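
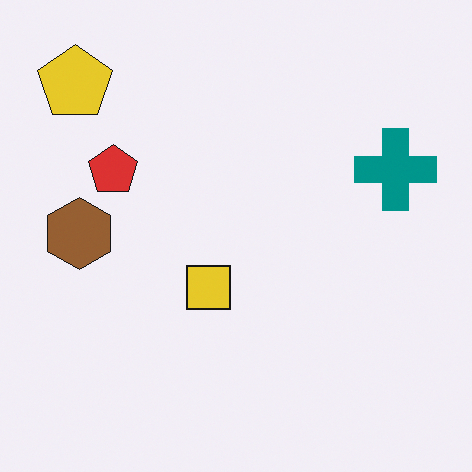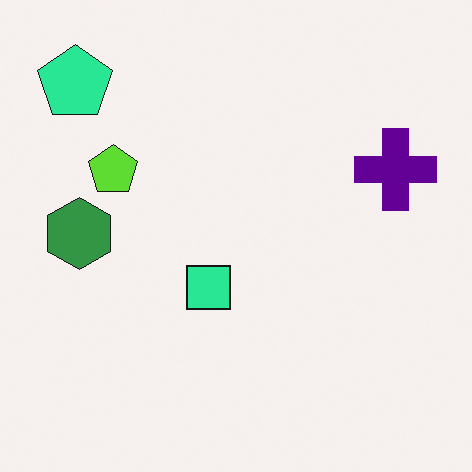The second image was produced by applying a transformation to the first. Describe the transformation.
The image was hue-shifted through roughly a third of the color wheel.

Every shape's color has rotated by the same amount around the hue wheel — a uniform hue shift.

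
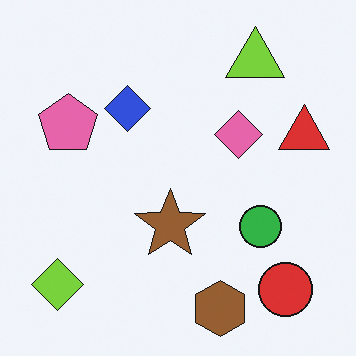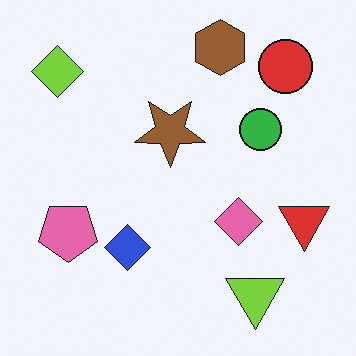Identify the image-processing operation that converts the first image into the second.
Flipped vertically (top ↔ bottom).

The brown hexagon is in the bottom of the first image and the top of the second — shapes on opposite sides of the horizontal midline have swapped in a mirror flip.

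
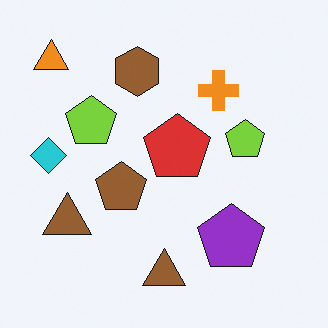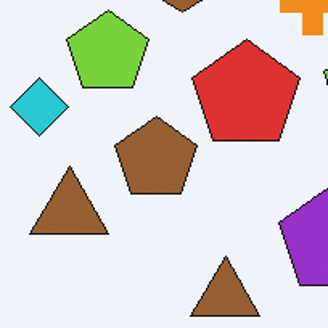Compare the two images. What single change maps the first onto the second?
This is the original image cropped to a modestly smaller region and rescaled.

The visible shapes are larger and the field of view is narrower; shapes near the original edges may be partly or wholly outside the frame — a crop-and-rescale.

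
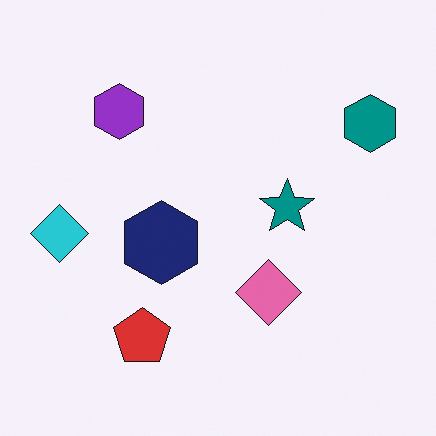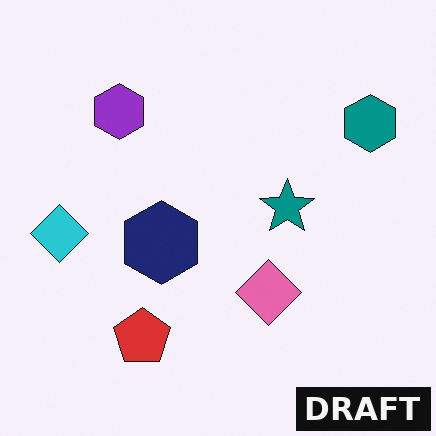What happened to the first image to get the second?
The second image is the first watermarked with the text "DRAFT" in the lower-right corner.

A dark label reading "DRAFT" appears in the lower-right corner.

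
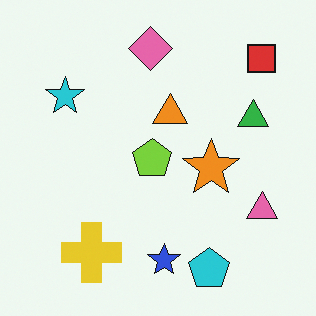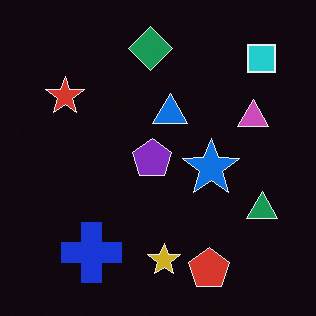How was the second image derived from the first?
This is the original image color-inverted (negative).

The light background has become dark and every shape's color is its complement — a photographic negative.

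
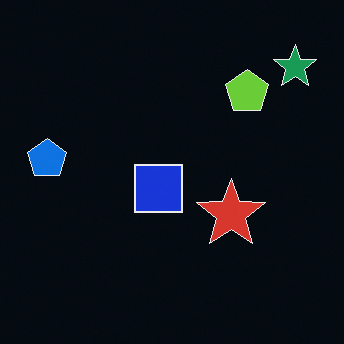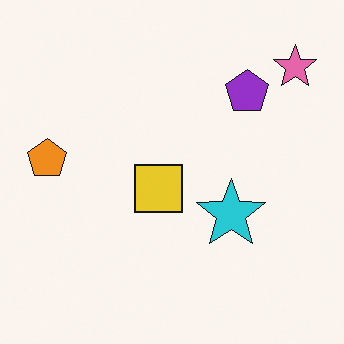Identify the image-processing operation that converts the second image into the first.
The image was color-inverted (negative).

The light background has become dark and every shape's color is its complement — a photographic negative.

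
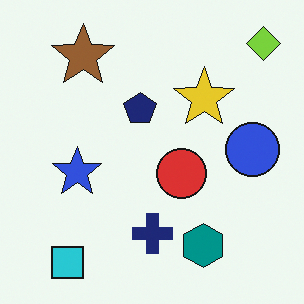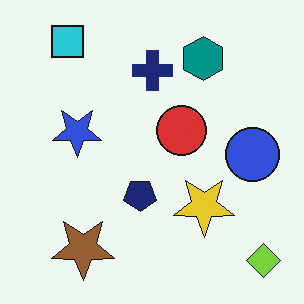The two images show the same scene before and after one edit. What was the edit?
This is the original image flipped vertically (top ↔ bottom).

The cyan square is in the bottom-left of the first image and the top-left of the second — shapes on opposite sides of the horizontal midline have swapped in a mirror flip.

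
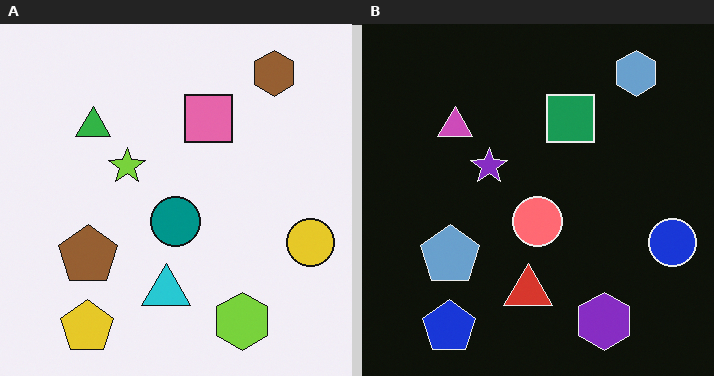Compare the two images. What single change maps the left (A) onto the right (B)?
The transformation is: color-inverted (negative).

The light background has become dark and every shape's color is its complement — a photographic negative.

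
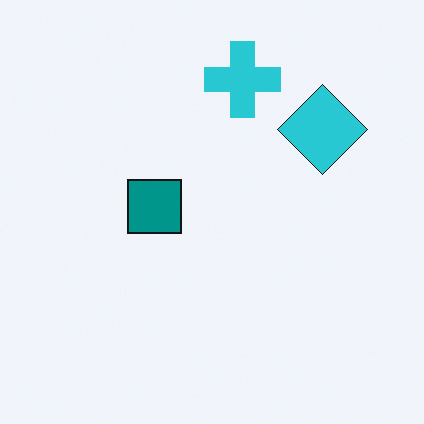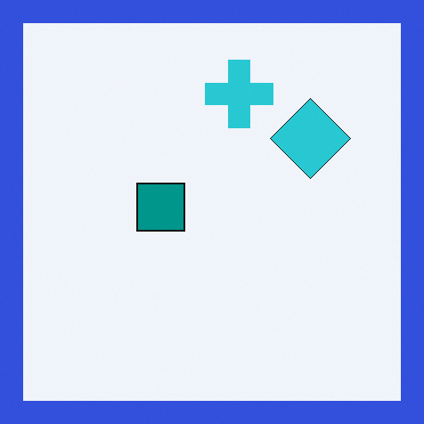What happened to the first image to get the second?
The transformation is: framed with a blue border.

A solid blue frame runs around the edge of the second image, with the content slightly shrunk inside it.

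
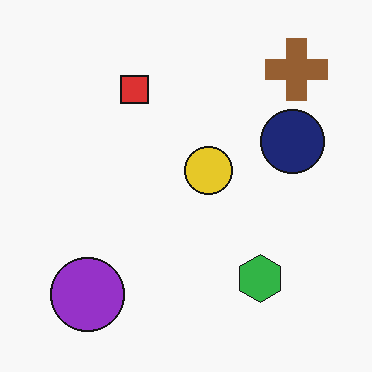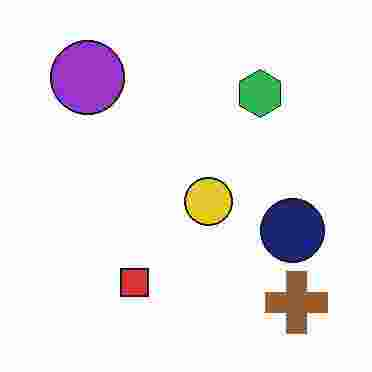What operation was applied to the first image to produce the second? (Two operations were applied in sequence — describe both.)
Flipped vertically (top ↔ bottom), then heavily JPEG-compressed with obvious blocking artifacts.

The brown cross is in the top-right of the first image and the bottom-right of the second — shapes on opposite sides of the horizontal midline have swapped in a mirror flip. Blocky 8×8 compression artifacts appear around shape edges and the flat background shows ringing — characteristic JPEG degradation.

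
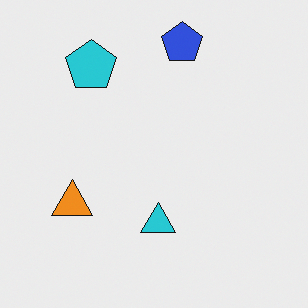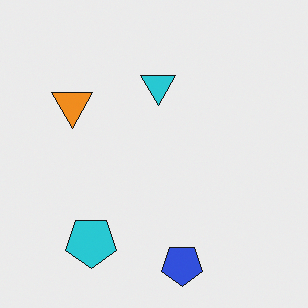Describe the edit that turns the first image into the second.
The transformation is: flipped vertically (top ↔ bottom).

The blue pentagon is in the top of the first image and the bottom of the second — shapes on opposite sides of the horizontal midline have swapped in a mirror flip.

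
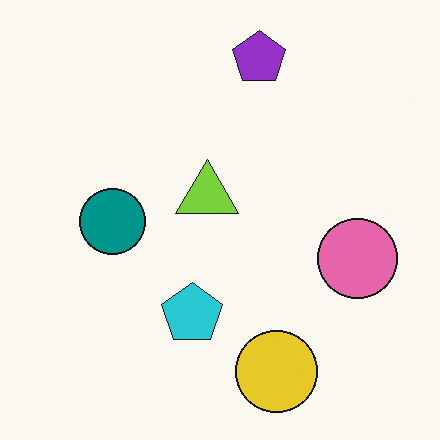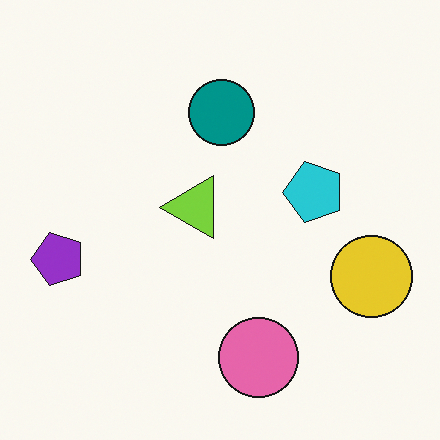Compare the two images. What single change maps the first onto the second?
The second image is the first transposed (reflected across the top-left ↔ bottom-right diagonal).

Shapes have swapped their row and column positions — what was in the top-right is now in the bottom-left — a diagonal reflection.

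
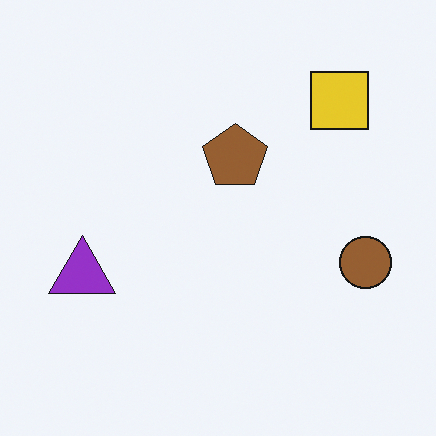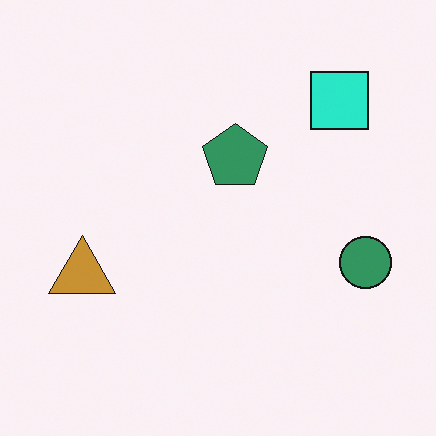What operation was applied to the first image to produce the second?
Hue-shifted by a moderate amount.

Every shape's color has rotated by the same amount around the hue wheel — a uniform hue shift.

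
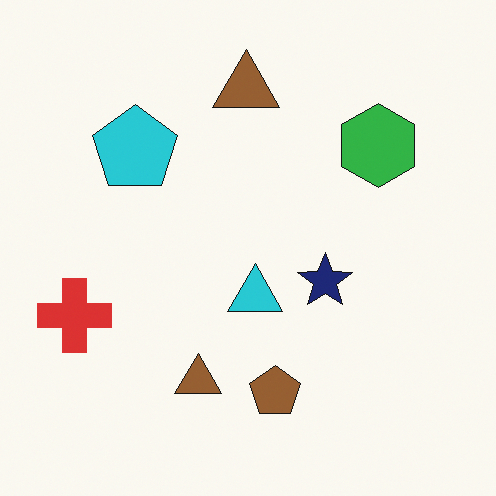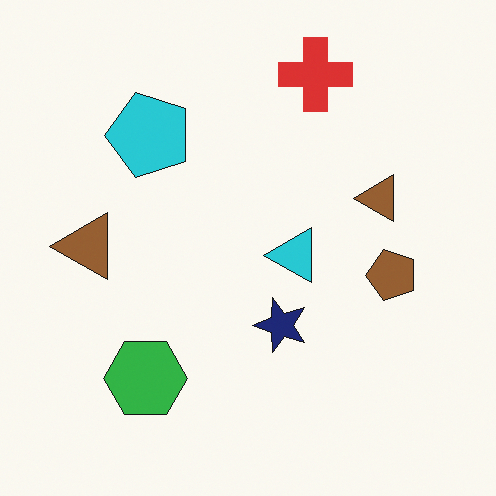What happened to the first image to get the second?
The image was transposed (reflected across the top-left ↔ bottom-right diagonal).

Shapes have swapped their row and column positions — what was in the top-right is now in the bottom-left — a diagonal reflection.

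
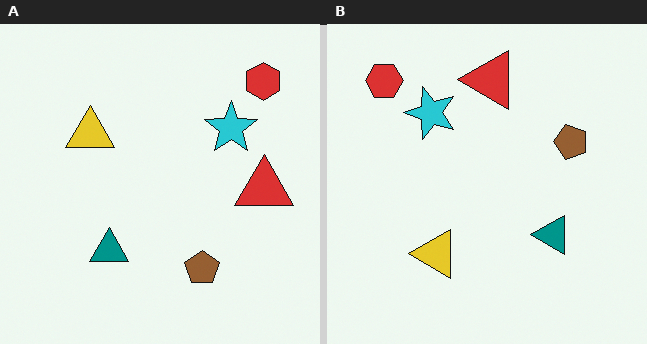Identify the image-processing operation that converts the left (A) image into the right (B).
The right (B) image is the left (A) rotated 90° counter-clockwise.

The red hexagon sits in the top-right of the left (A) image and the top-left of the right (B) — consistent with a whole-image 90° counter-clockwise rotation.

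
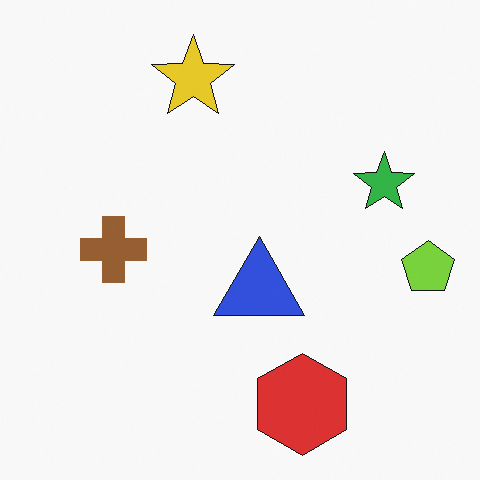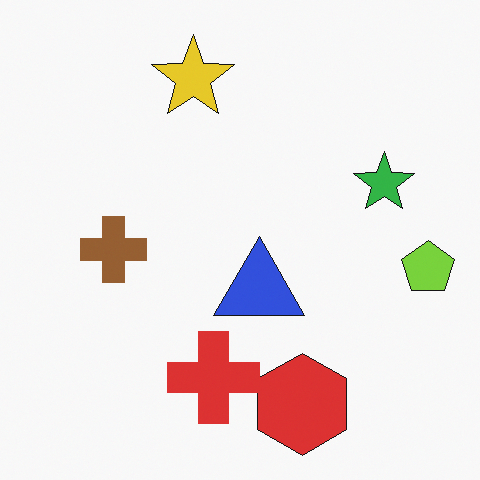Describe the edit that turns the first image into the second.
Overlaid with an additional red cross.

A red cross appears in the second image that is absent from the first.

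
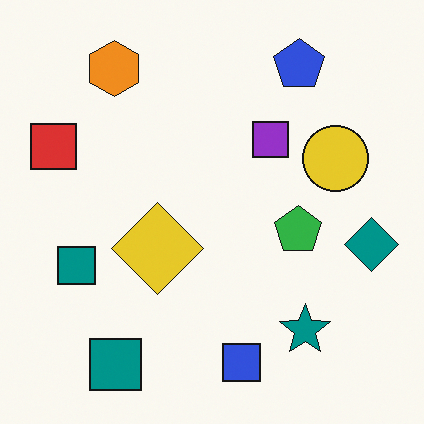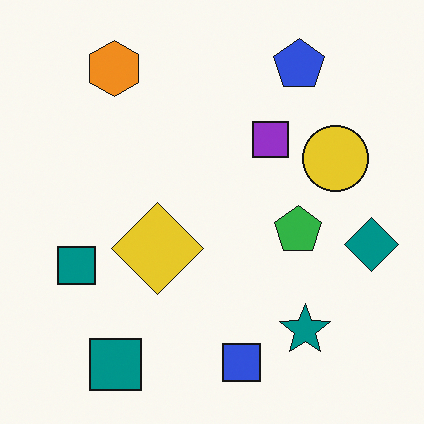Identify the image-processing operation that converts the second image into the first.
Overlaid with an additional red square.

A red square appears in the first image that is absent from the second.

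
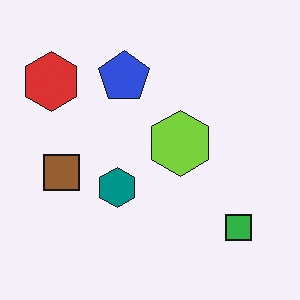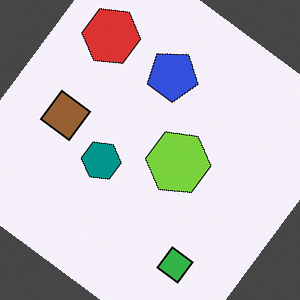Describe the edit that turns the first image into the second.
The transformation is: rotated clockwise by a large amount — several tens of degrees.

Every shape is tilted by the same angle and the image corners show triangular fill wedges — a whole-image rotation by a non-right angle.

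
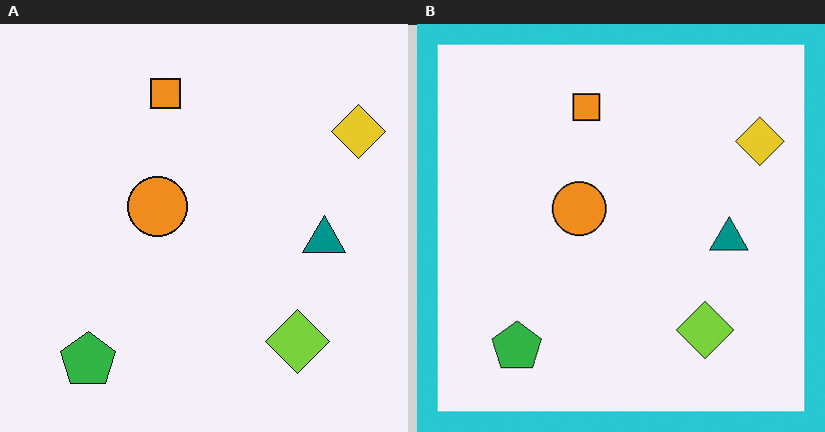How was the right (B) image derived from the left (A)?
Framed with a cyan border.

A solid cyan frame runs around the edge of the right (B) image, with the content slightly shrunk inside it.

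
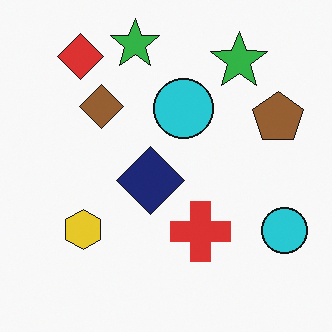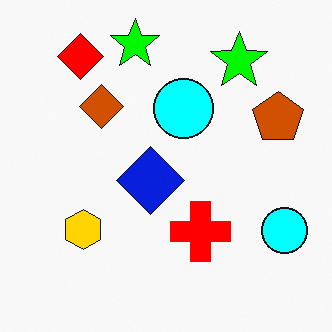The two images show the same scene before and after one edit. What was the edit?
Made much more vivid (saturation change).

All colors are more vivid — a global saturation change.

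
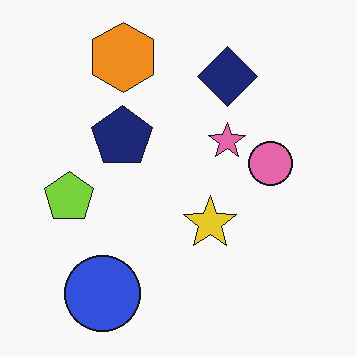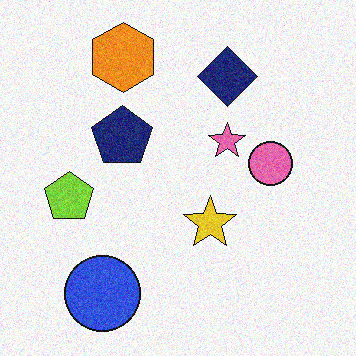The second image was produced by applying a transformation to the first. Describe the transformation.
It was degraded with moderate additive noise.

Random speckle covers the whole image, including the flat background.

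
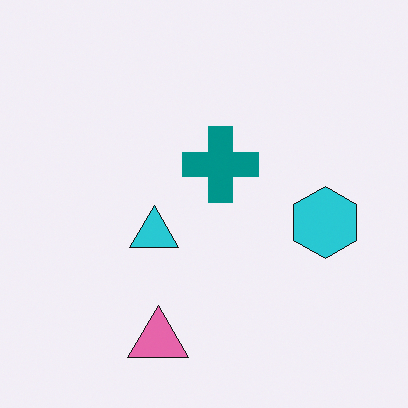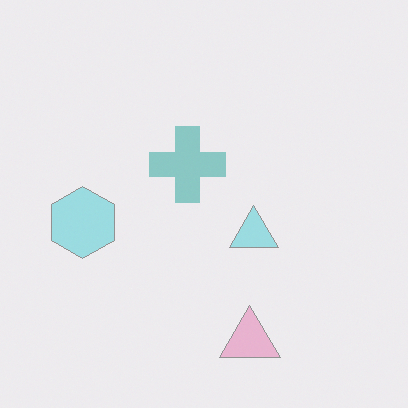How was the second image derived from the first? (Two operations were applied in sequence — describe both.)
It was flipped horizontally (left ↔ right), then washed out (contrast reduced).

The cyan hexagon is in the right of the first image and the left of the second — shapes on opposite sides of the vertical midline have swapped in a mirror flip. Tones are pushed toward mid-grey across the whole image — a global contrast change.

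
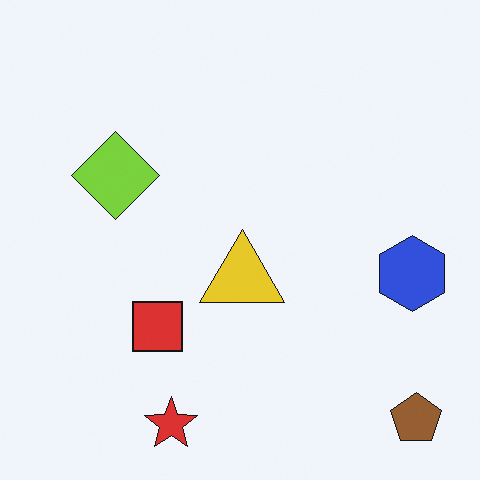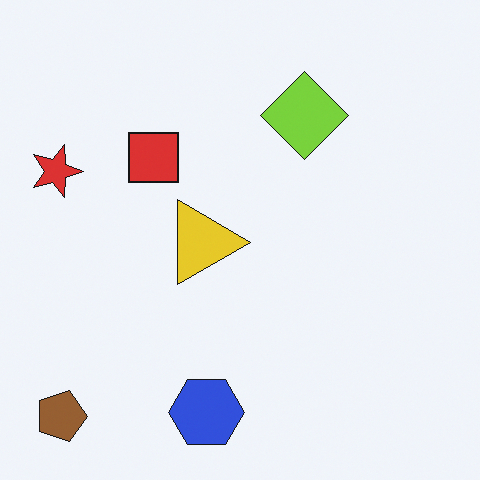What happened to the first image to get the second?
It was rotated 90° clockwise.

The brown pentagon sits in the bottom-right of the first image and the bottom-left of the second — consistent with a whole-image 90° clockwise rotation.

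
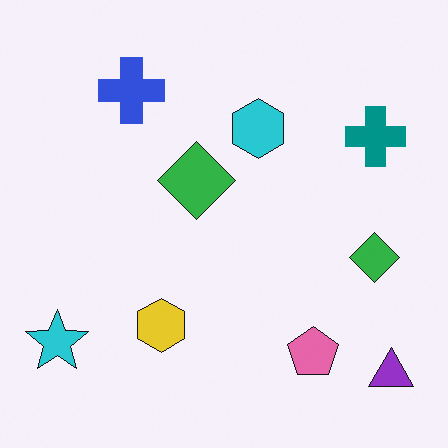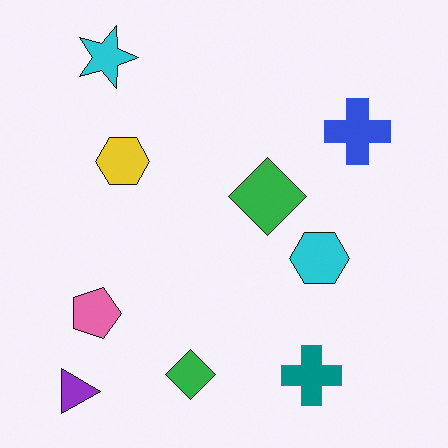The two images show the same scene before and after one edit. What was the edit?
It was rotated 90° clockwise.

The purple triangle sits in the bottom-right of the first image and the bottom-left of the second — consistent with a whole-image 90° clockwise rotation.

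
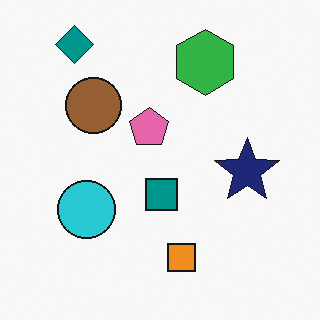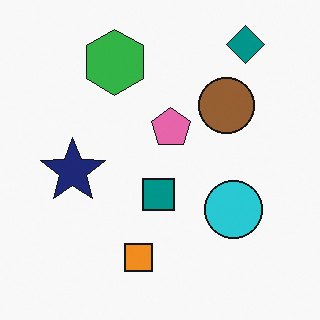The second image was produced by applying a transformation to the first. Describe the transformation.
Flipped horizontally (left ↔ right).

The navy star is in the right of the first image and the left of the second — shapes on opposite sides of the vertical midline have swapped in a mirror flip.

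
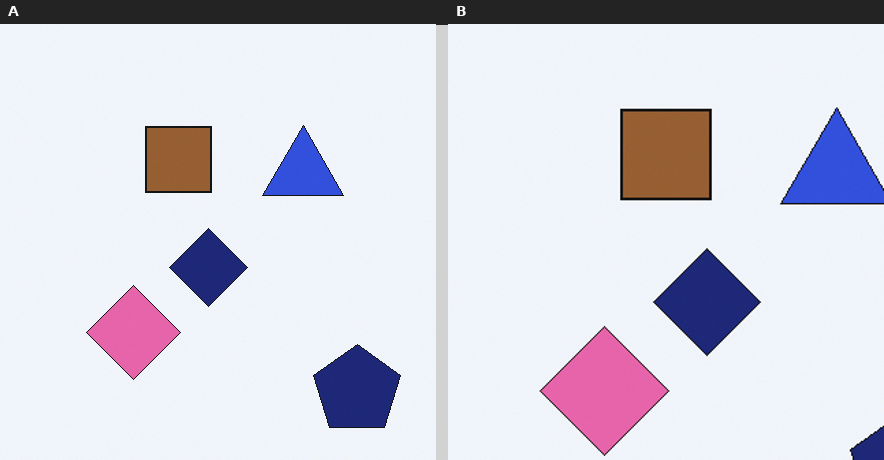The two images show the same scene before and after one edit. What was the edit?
It was cropped to a modestly smaller region and rescaled.

The visible shapes are larger and the field of view is narrower; shapes near the original edges may be partly or wholly outside the frame — a crop-and-rescale.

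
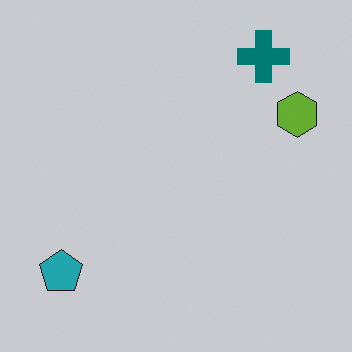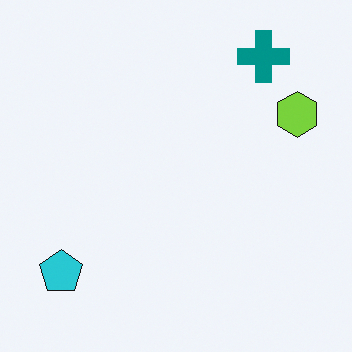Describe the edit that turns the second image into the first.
The image was slightly darkened.

Every pixel — background and shapes alike — is uniformly darkened.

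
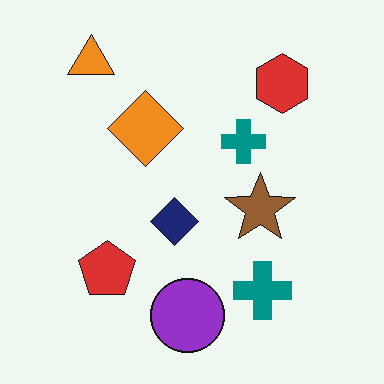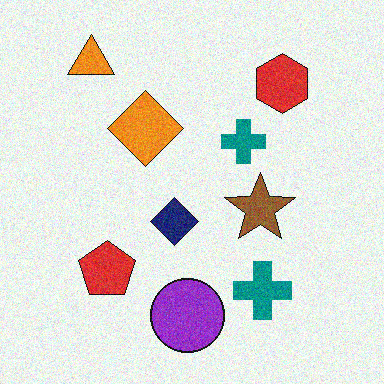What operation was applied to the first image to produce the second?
The transformation is: degraded with moderate additive noise.

Random speckle covers the whole image, including the flat background.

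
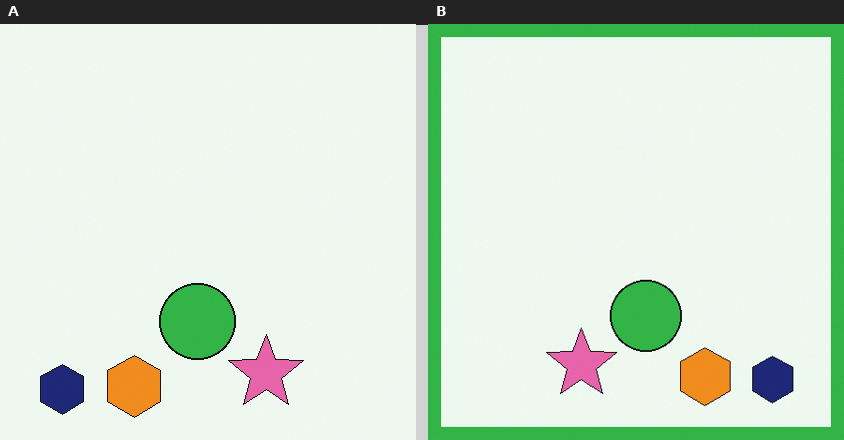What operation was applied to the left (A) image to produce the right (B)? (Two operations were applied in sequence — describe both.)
The image was flipped horizontally (left ↔ right), then framed with a green border.

The navy hexagon is in the bottom-left of the left (A) image and the bottom-right of the right (B) — shapes on opposite sides of the vertical midline have swapped in a mirror flip. A solid green frame runs around the edge of the right (B) image, with the content slightly shrunk inside it.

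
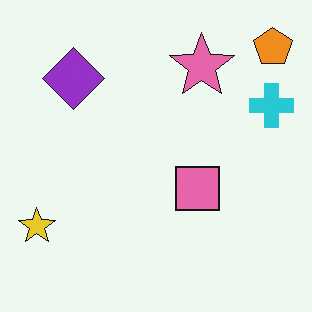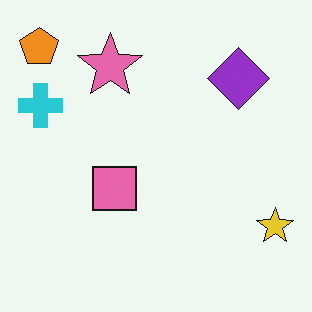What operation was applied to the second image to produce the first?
Flipped horizontally (left ↔ right).

The yellow star is in the bottom-right of the second image and the bottom-left of the first — shapes on opposite sides of the vertical midline have swapped in a mirror flip.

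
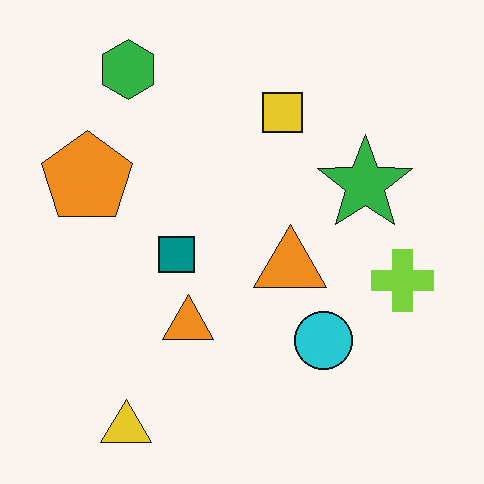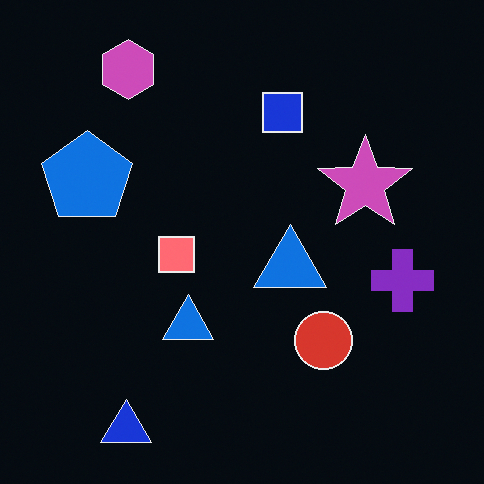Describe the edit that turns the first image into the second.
This is the original image color-inverted (negative).

The light background has become dark and every shape's color is its complement — a photographic negative.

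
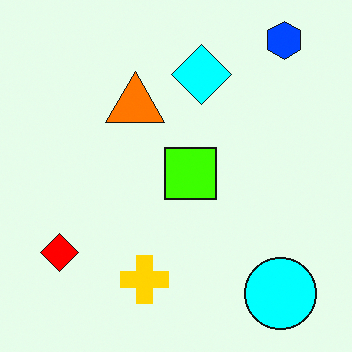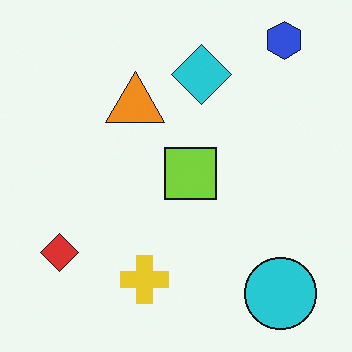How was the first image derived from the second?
It was heavily oversaturated.

All colors are more vivid — a global saturation change.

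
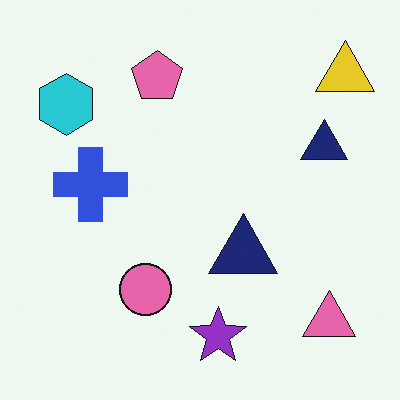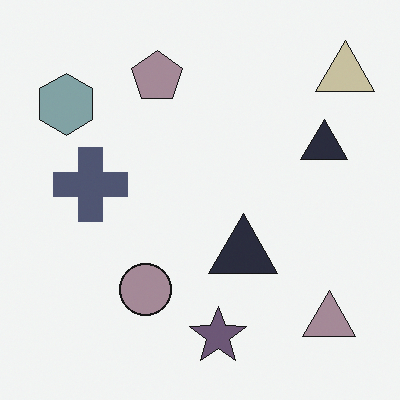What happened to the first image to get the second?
The image was heavily desaturated.

All colors are more muted and greyish — a global saturation change.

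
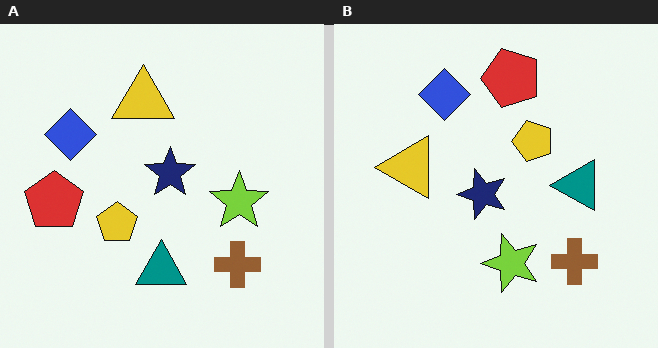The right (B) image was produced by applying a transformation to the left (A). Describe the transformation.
The right (B) image is the left (A) transposed (reflected across the top-left ↔ bottom-right diagonal).

Shapes have swapped their row and column positions — what was in the top-right is now in the bottom-left — a diagonal reflection.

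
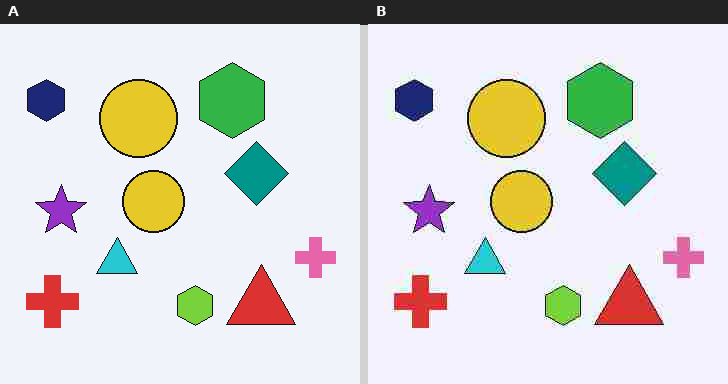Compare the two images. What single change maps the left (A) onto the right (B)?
Heavily JPEG-compressed with obvious blocking artifacts.

Blocky 8×8 compression artifacts appear around shape edges and the flat background shows ringing — characteristic JPEG degradation.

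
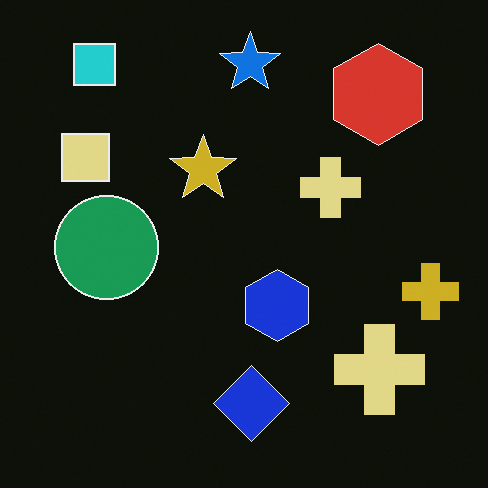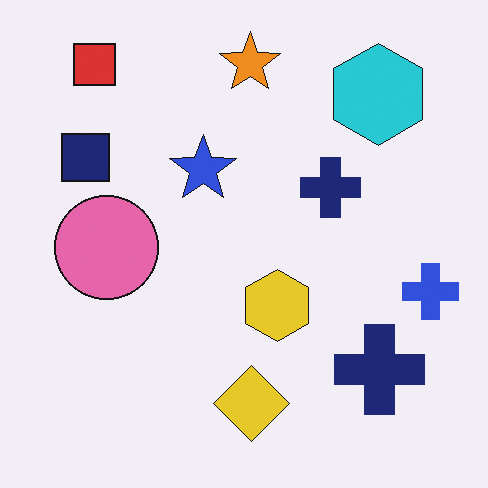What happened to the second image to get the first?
It was color-inverted (negative).

The light background has become dark and every shape's color is its complement — a photographic negative.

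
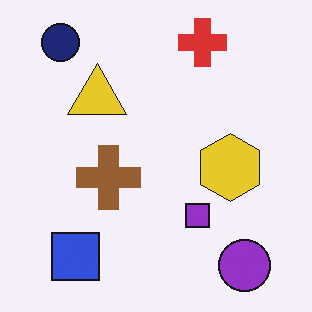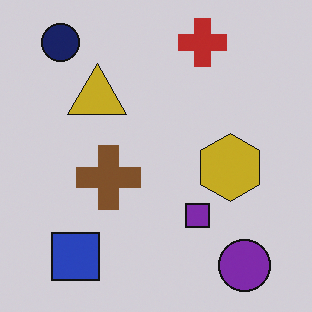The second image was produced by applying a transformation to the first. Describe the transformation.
The second image is the first darkened a little.

Every pixel — background and shapes alike — is uniformly darkened.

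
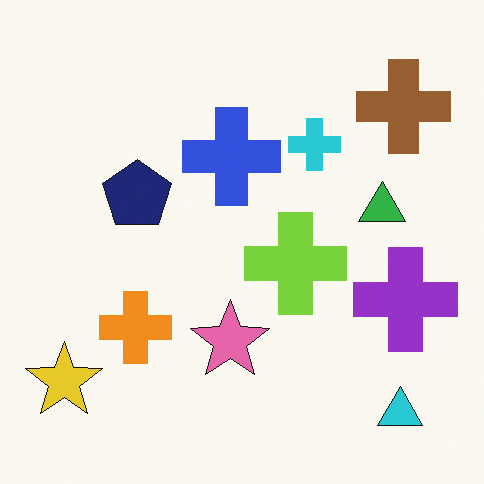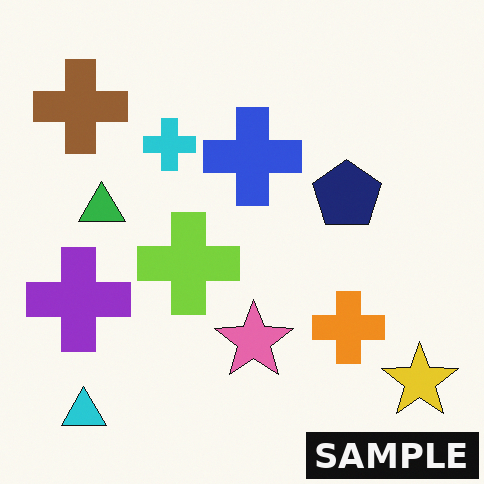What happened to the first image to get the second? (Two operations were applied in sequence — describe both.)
The image was flipped horizontally (left ↔ right), then watermarked with the text "SAMPLE" in the lower-right corner.

The yellow star is in the bottom-left of the first image and the bottom-right of the second — shapes on opposite sides of the vertical midline have swapped in a mirror flip. A dark label reading "SAMPLE" appears in the lower-right corner.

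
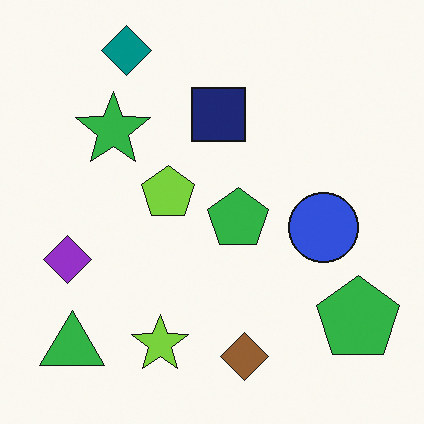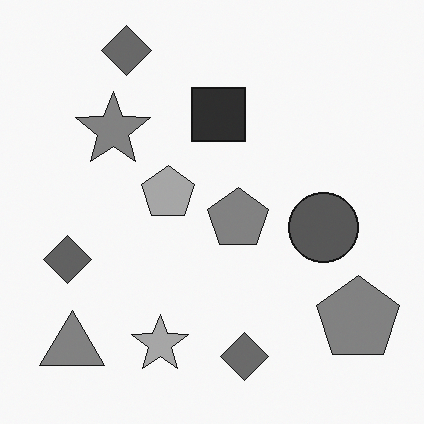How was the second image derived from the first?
It was converted to grayscale.

All color is removed — every shape is now a shade of grey.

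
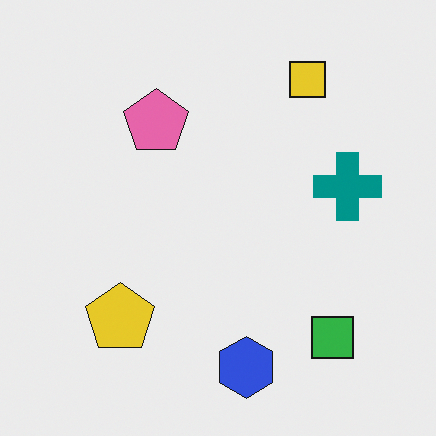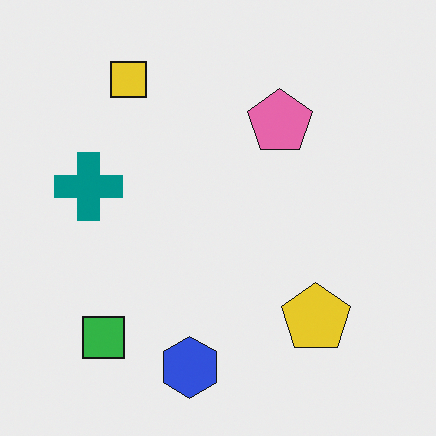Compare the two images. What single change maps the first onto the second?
The transformation is: flipped horizontally (left ↔ right).

The teal cross is in the right of the first image and the left of the second — shapes on opposite sides of the vertical midline have swapped in a mirror flip.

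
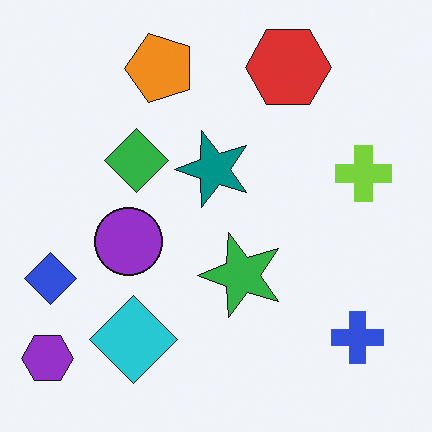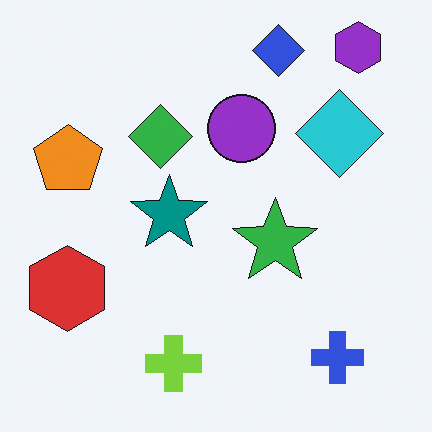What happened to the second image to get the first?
The image was transposed (reflected across the top-left ↔ bottom-right diagonal).

Shapes have swapped their row and column positions — what was in the top-right is now in the bottom-left — a diagonal reflection.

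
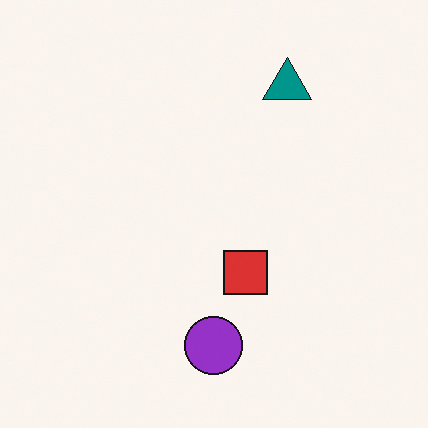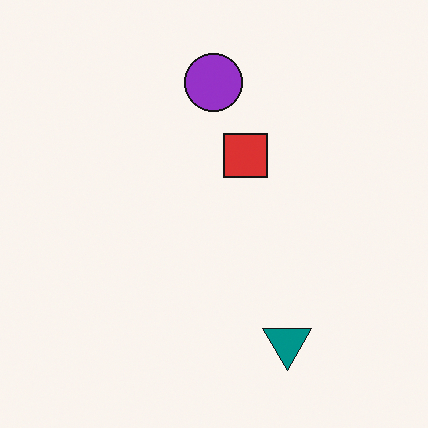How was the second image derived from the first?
The second image is the first flipped vertically (top ↔ bottom).

The purple circle is in the bottom of the first image and the top of the second — shapes on opposite sides of the horizontal midline have swapped in a mirror flip.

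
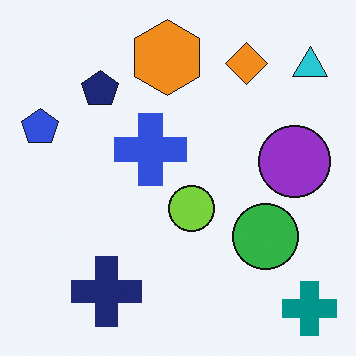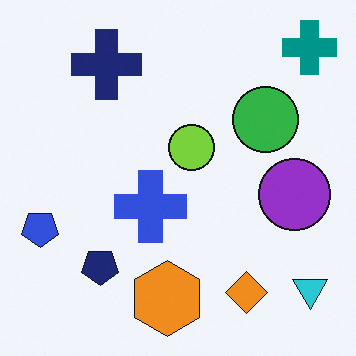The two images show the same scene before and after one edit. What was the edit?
Flipped vertically (top ↔ bottom).

The teal cross is in the bottom-right of the first image and the top-right of the second — shapes on opposite sides of the horizontal midline have swapped in a mirror flip.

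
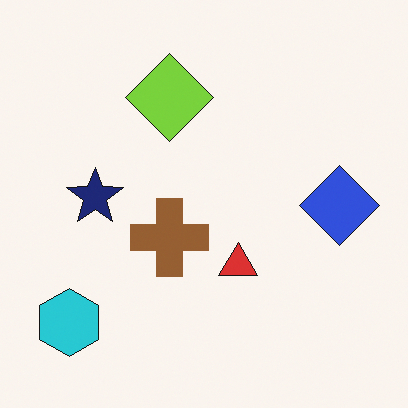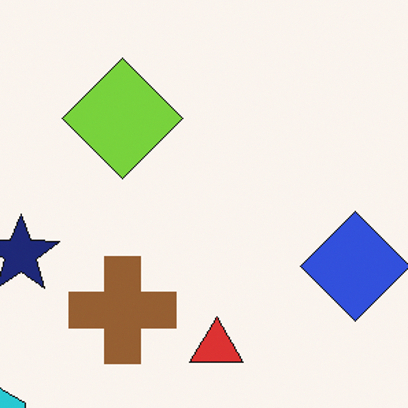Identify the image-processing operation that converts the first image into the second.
This is the original image cropped slightly and scaled back up.

The visible shapes are larger and the field of view is narrower; shapes near the original edges may be partly or wholly outside the frame — a crop-and-rescale.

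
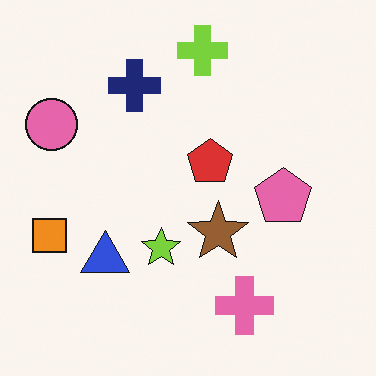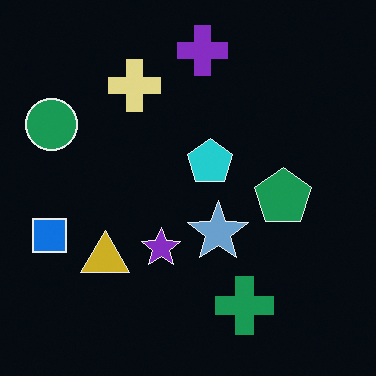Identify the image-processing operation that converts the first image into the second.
It was color-inverted (negative).

The light background has become dark and every shape's color is its complement — a photographic negative.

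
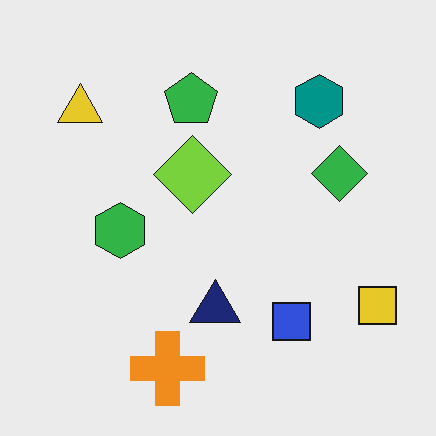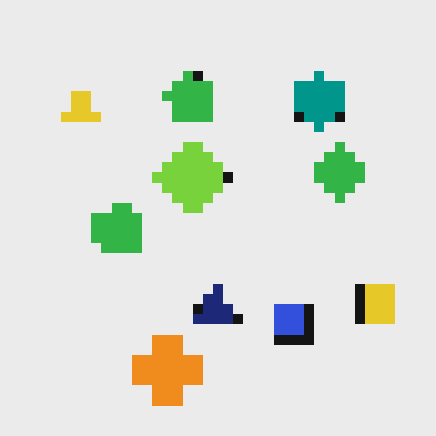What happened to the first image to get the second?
The second image is the first heavily pixelated into large blocks.

Shapes are reduced to large square blocks; fine edges and outlines are lost — a downscale-then-upscale (mosaic) effect.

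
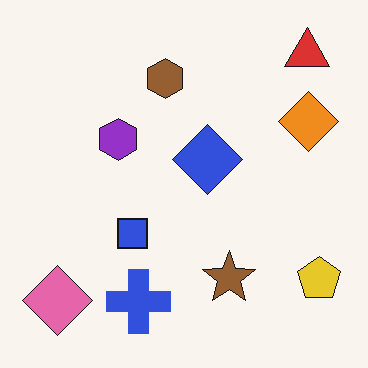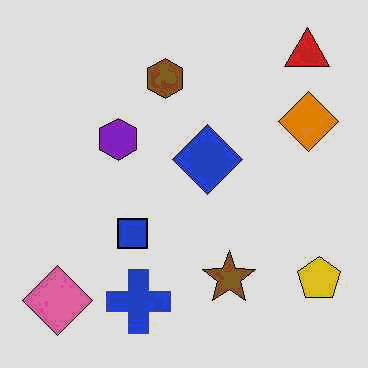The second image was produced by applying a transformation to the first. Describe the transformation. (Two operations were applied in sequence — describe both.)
This is the original image JPEG-compressed with visible artifacts, then posterized to a reduced palette.

Blocky 8×8 compression artifacts appear around shape edges and the flat background shows ringing — characteristic JPEG degradation. Each flat color has snapped to a coarser quantized level — most visibly, the near-white background has dropped to a flat grey.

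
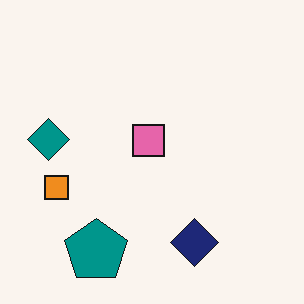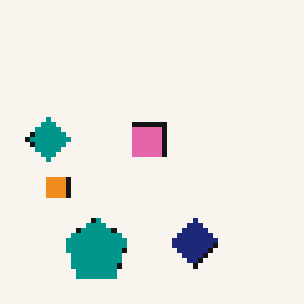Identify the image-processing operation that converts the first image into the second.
Lightly pixelated (a mild mosaic effect).

Shapes are reduced to large square blocks; fine edges and outlines are lost — a downscale-then-upscale (mosaic) effect.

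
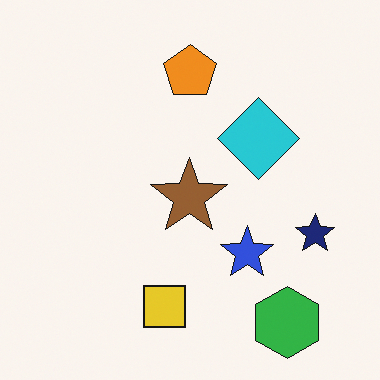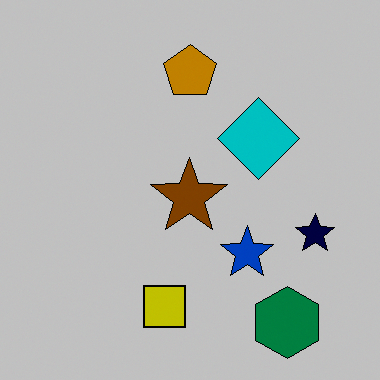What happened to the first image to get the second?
The image was heavily posterized to just a handful of flat colors.

Each flat color has snapped to a coarser quantized level — most visibly, the near-white background has dropped to a flat grey.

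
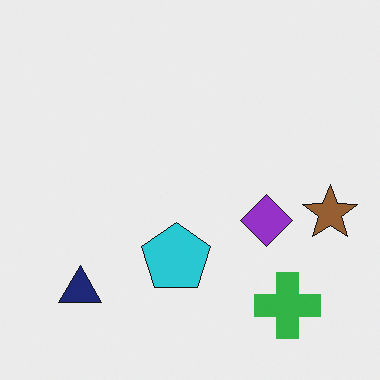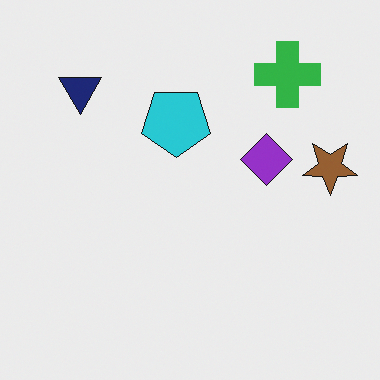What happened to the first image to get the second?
The transformation is: flipped vertically (top ↔ bottom).

The green cross is in the bottom-right of the first image and the top-right of the second — shapes on opposite sides of the horizontal midline have swapped in a mirror flip.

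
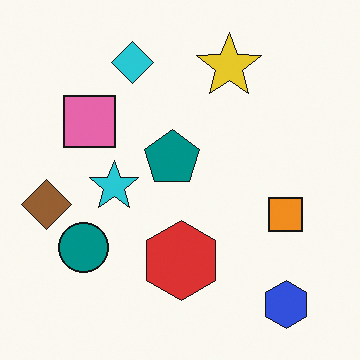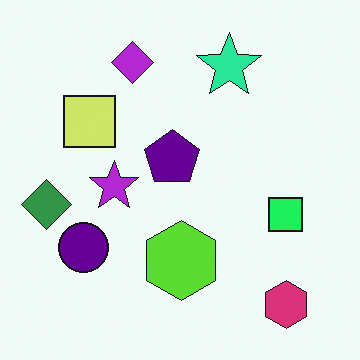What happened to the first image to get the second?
It was hue-shifted through roughly a third of the color wheel.

Every shape's color has rotated by the same amount around the hue wheel — a uniform hue shift.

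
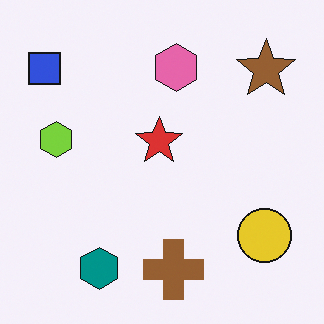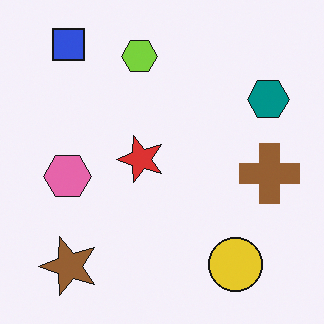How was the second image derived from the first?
Transposed (reflected across the top-left ↔ bottom-right diagonal).

Shapes have swapped their row and column positions — what was in the top-right is now in the bottom-left — a diagonal reflection.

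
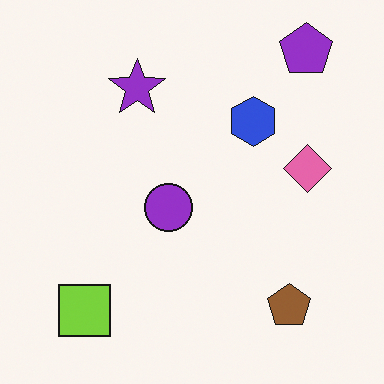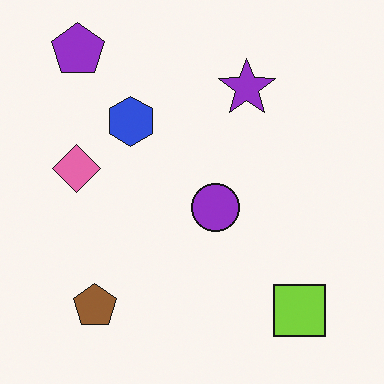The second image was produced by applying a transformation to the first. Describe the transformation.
It was flipped horizontally (left ↔ right).

The pink diamond is in the right of the first image and the left of the second — shapes on opposite sides of the vertical midline have swapped in a mirror flip.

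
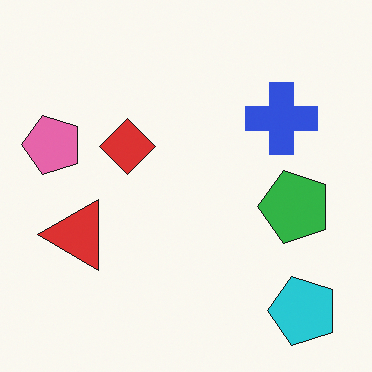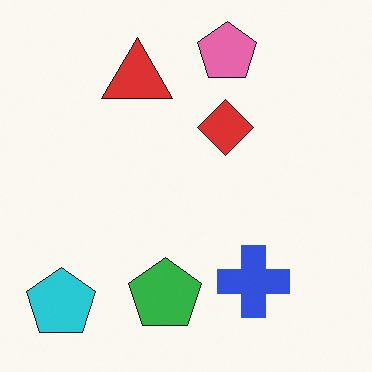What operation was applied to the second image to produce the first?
Rotated 90° counter-clockwise.

The cyan pentagon sits in the bottom-left of the second image and the bottom-right of the first — consistent with a whole-image 90° counter-clockwise rotation.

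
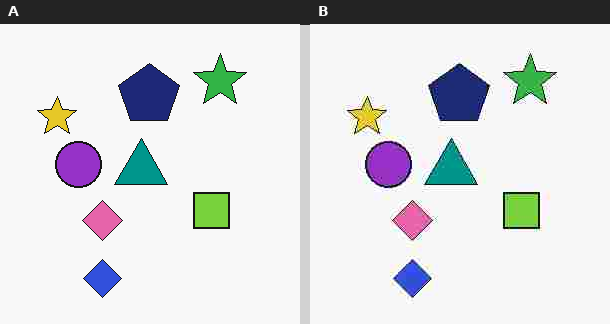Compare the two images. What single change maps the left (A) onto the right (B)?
This is the original image heavily JPEG-compressed with obvious blocking artifacts.

Blocky 8×8 compression artifacts appear around shape edges and the flat background shows ringing — characteristic JPEG degradation.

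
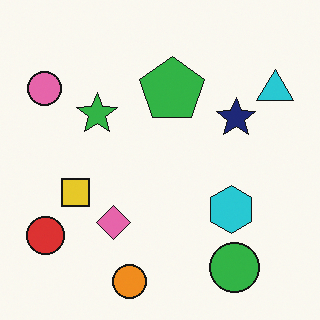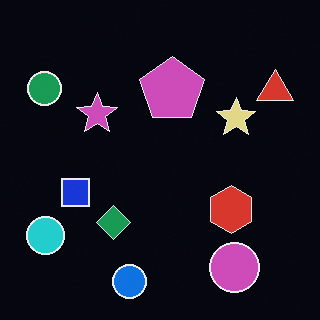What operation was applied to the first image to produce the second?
The transformation is: color-inverted (negative).

The light background has become dark and every shape's color is its complement — a photographic negative.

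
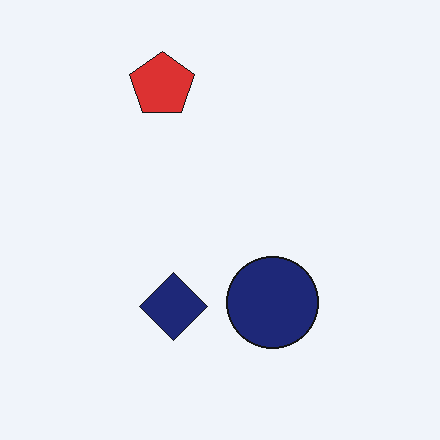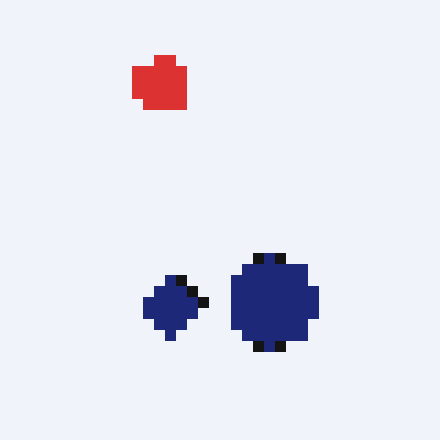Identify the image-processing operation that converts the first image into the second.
The transformation is: coarsely pixelated.

Shapes are reduced to large square blocks; fine edges and outlines are lost — a downscale-then-upscale (mosaic) effect.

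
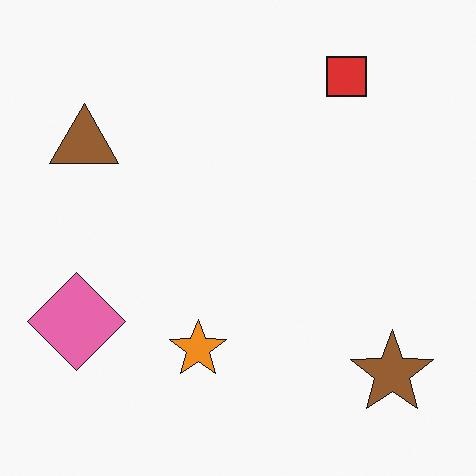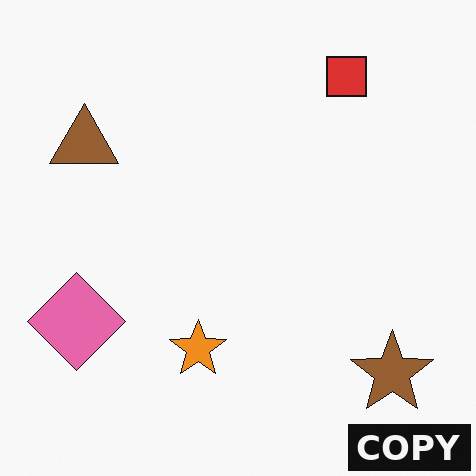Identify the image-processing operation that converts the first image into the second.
This is the original image watermarked with the text "COPY" in the lower-right corner.

A dark label reading "COPY" appears in the lower-right corner.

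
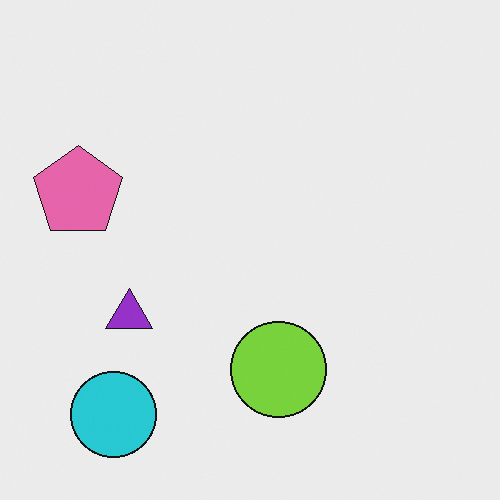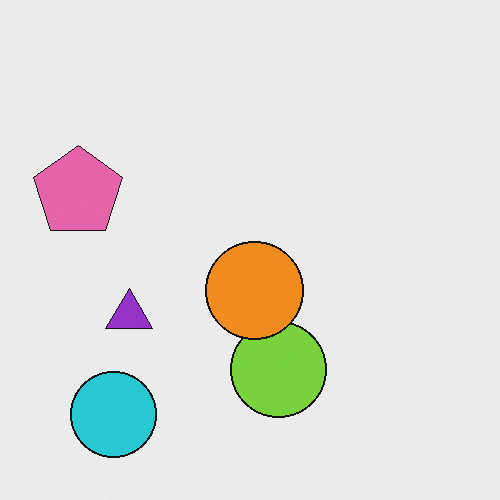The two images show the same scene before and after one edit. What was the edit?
The second image is the first overlaid with an additional orange circle.

An orange circle appears in the second image that is absent from the first.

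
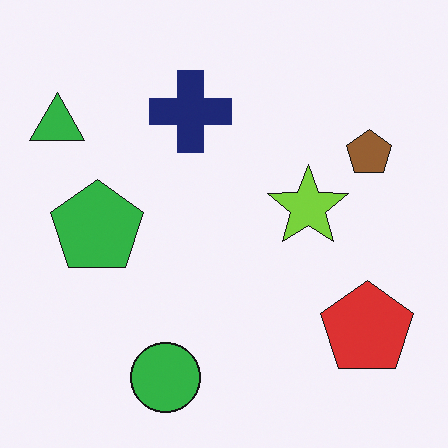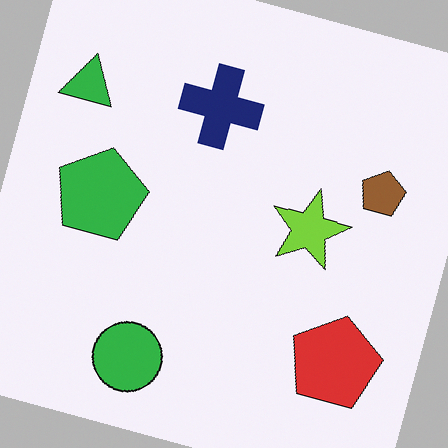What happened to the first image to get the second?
The image was rotated clockwise by a moderate amount.

Every shape is tilted by the same angle and the image corners show triangular fill wedges — a whole-image rotation by a non-right angle.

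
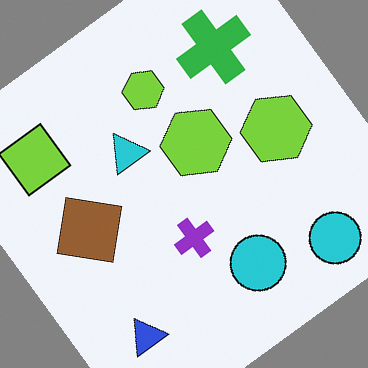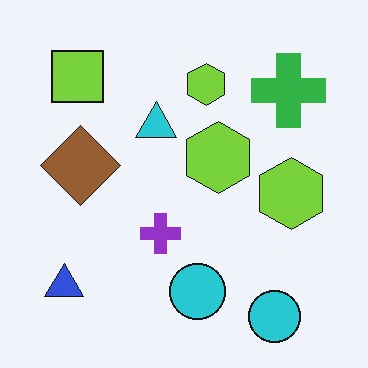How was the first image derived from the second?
The transformation is: rotated counter-clockwise by a large amount — several tens of degrees.

Every shape is tilted by the same angle and the image corners show triangular fill wedges — a whole-image rotation by a non-right angle.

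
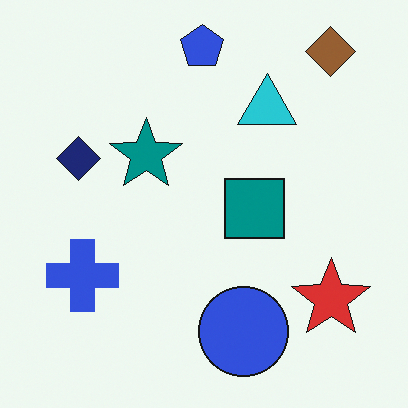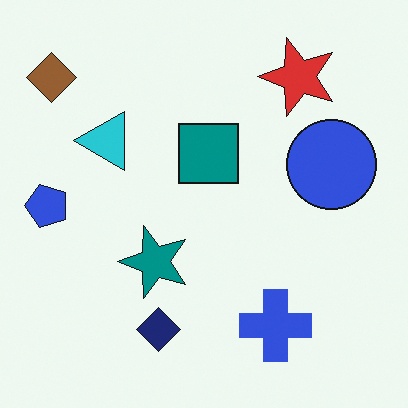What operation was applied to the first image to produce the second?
The second image is the first rotated 90° counter-clockwise.

The brown diamond sits in the top-right of the first image and the top-left of the second — consistent with a whole-image 90° counter-clockwise rotation.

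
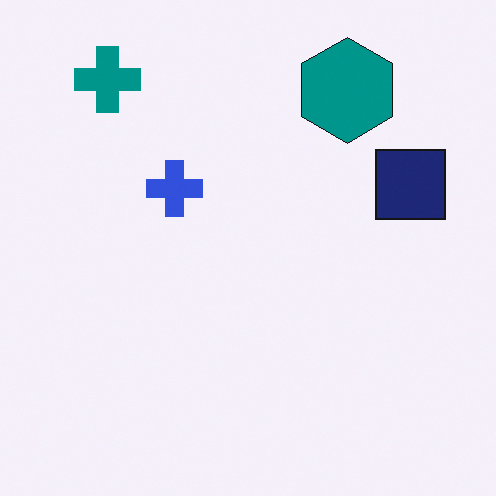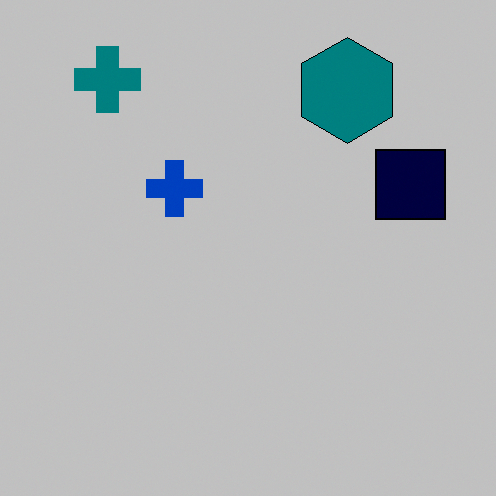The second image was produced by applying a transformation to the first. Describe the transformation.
It was heavily posterized to just a handful of flat colors.

Each flat color has snapped to a coarser quantized level — most visibly, the near-white background has dropped to a flat grey.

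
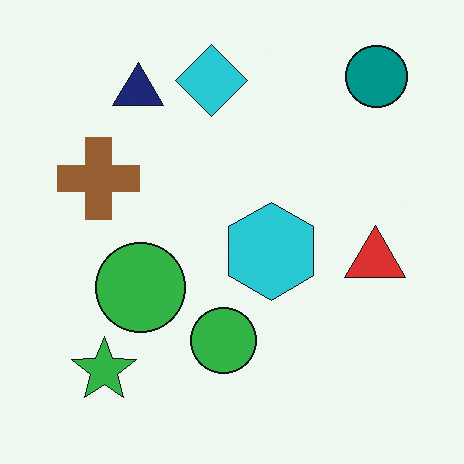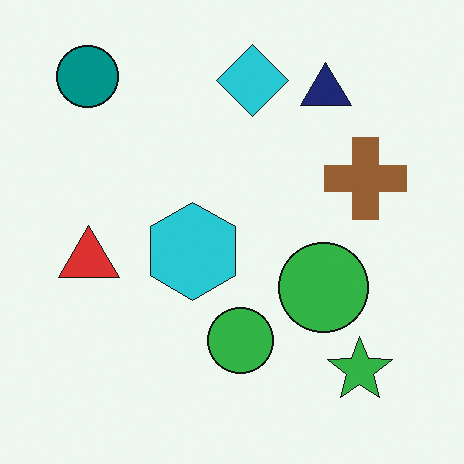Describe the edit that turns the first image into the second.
It was flipped horizontally (left ↔ right).

The teal circle is in the top-right of the first image and the top-left of the second — shapes on opposite sides of the vertical midline have swapped in a mirror flip.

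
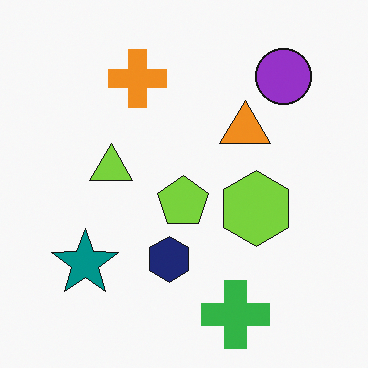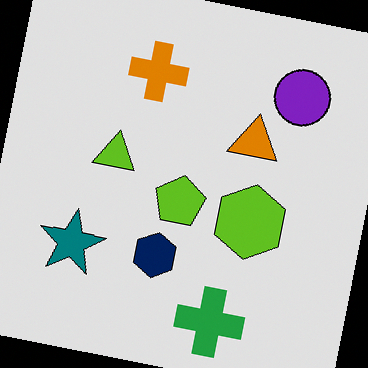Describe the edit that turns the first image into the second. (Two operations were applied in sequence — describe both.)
The transformation is: moderately posterized, then rotated clockwise by a small amount.

Each flat color has snapped to a coarser quantized level — most visibly, the near-white background has dropped to a flat grey. Every shape is tilted by the same angle and the image corners show triangular fill wedges — a whole-image rotation by a non-right angle.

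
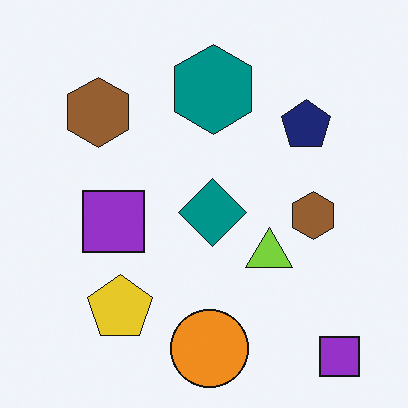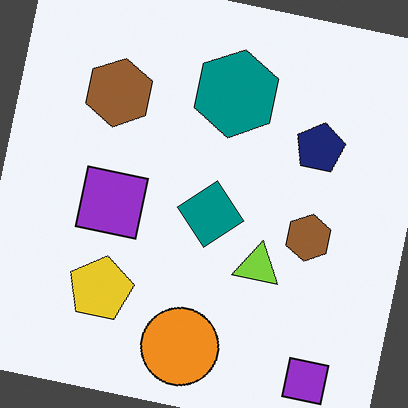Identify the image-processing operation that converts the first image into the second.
This is the original image rotated clockwise by a few degrees.

Every shape is tilted by the same angle and the image corners show triangular fill wedges — a whole-image rotation by a non-right angle.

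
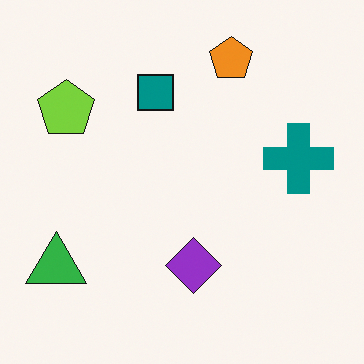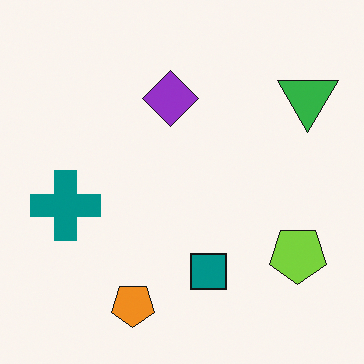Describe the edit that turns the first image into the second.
The image was rotated 180°.

The green triangle sits in the bottom-left of the first image and the top-right of the second — consistent with a whole-image 180° rotation.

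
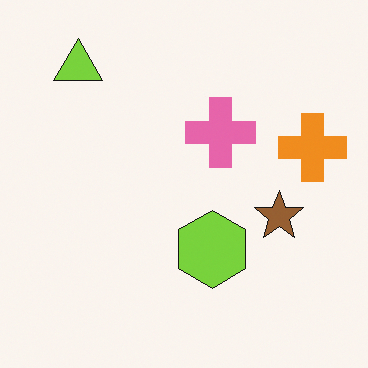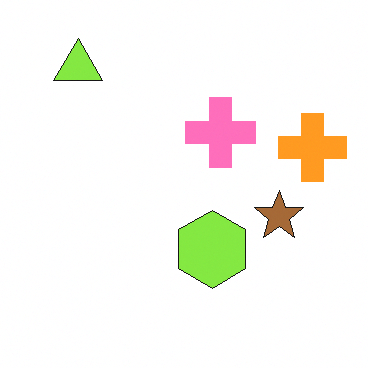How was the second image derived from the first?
The image was brightened a little.

Every pixel — background and shapes alike — is uniformly brightened.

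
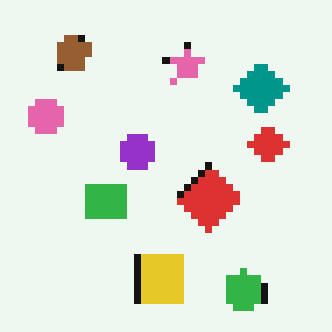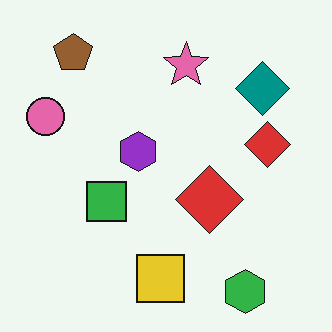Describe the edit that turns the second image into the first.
The image was moderately pixelated.

Shapes are reduced to large square blocks; fine edges and outlines are lost — a downscale-then-upscale (mosaic) effect.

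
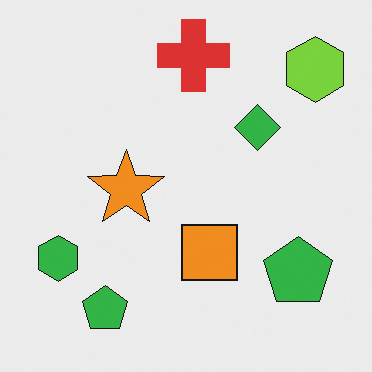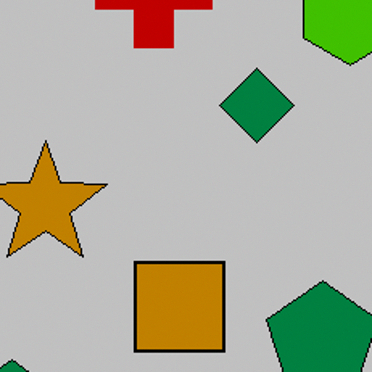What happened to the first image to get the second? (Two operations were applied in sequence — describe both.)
This is the original image aggressively posterized, then cropped to a modestly smaller region and rescaled.

Each flat color has snapped to a coarser quantized level — most visibly, the near-white background has dropped to a flat grey. The visible shapes are larger and the field of view is narrower; shapes near the original edges may be partly or wholly outside the frame — a crop-and-rescale.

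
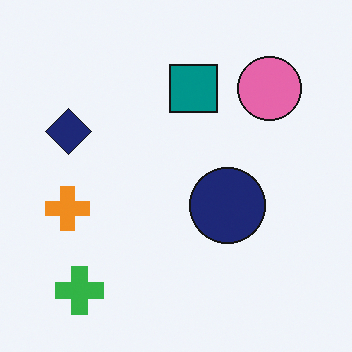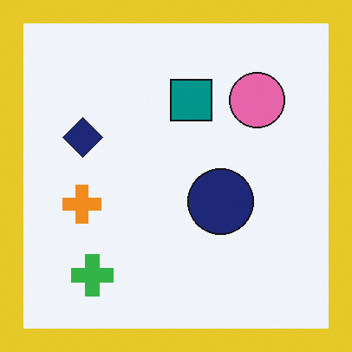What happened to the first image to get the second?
Framed with a yellow border.

A solid yellow frame runs around the edge of the second image, with the content slightly shrunk inside it.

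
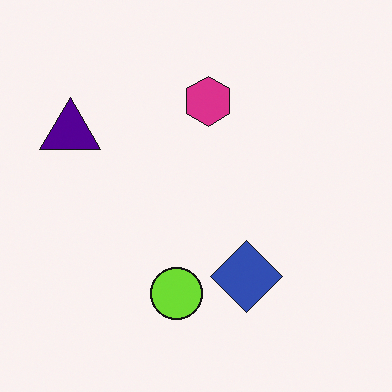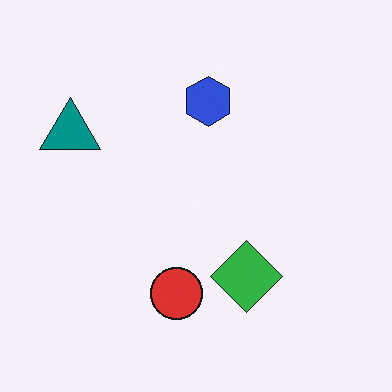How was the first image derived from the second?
The transformation is: hue-shifted noticeably.

Every shape's color has rotated by the same amount around the hue wheel — a uniform hue shift.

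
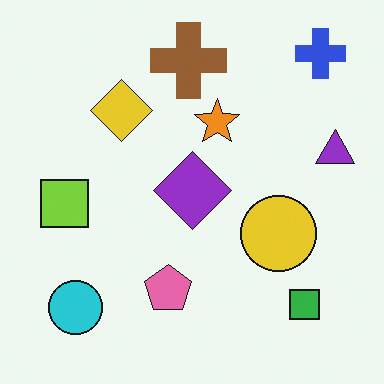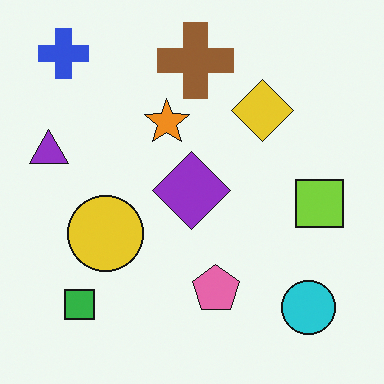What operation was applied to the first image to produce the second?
This is the original image flipped horizontally (left ↔ right).

The purple triangle is in the right of the first image and the left of the second — shapes on opposite sides of the vertical midline have swapped in a mirror flip.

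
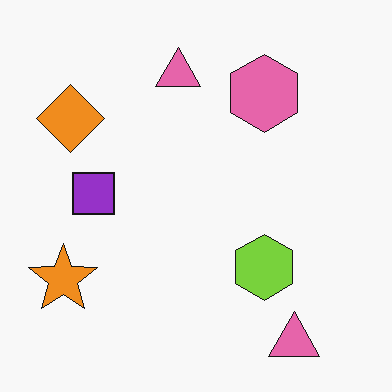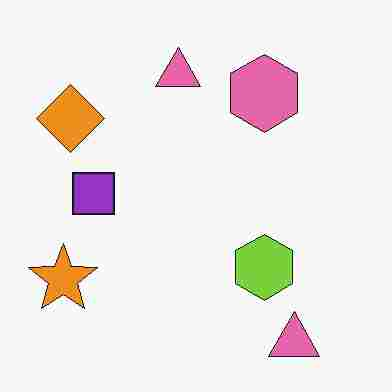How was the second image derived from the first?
The second image is the first heavily JPEG-compressed with obvious blocking artifacts.

Blocky 8×8 compression artifacts appear around shape edges and the flat background shows ringing — characteristic JPEG degradation.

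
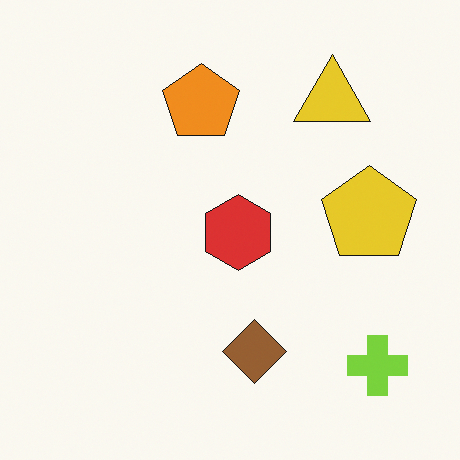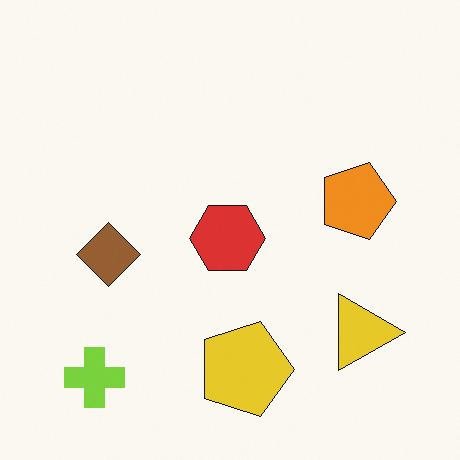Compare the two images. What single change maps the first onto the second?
The image was rotated 90° clockwise.

The lime cross sits in the bottom-right of the first image and the bottom-left of the second — consistent with a whole-image 90° clockwise rotation.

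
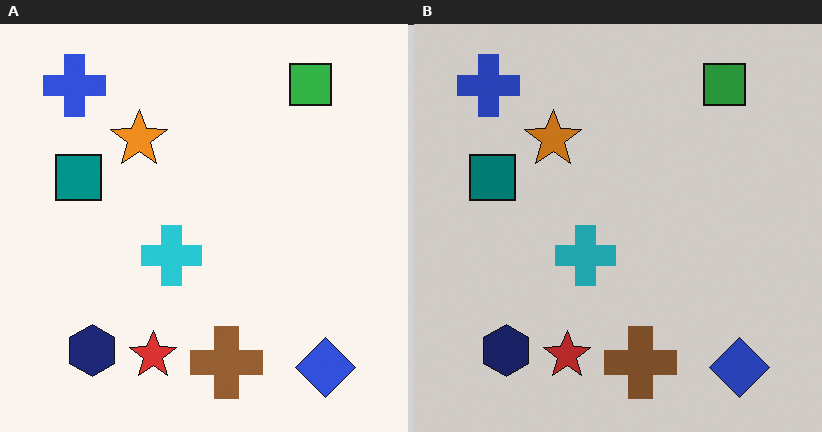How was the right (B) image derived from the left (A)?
It was darkened a little.

Every pixel — background and shapes alike — is uniformly darkened.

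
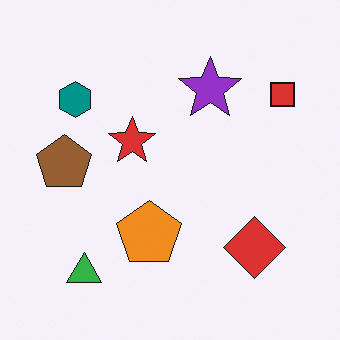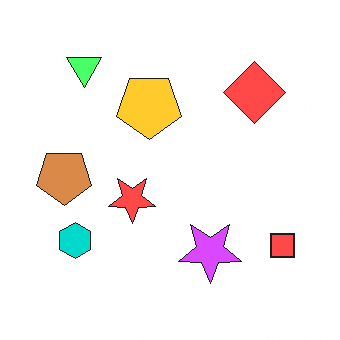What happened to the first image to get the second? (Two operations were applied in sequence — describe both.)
The transformation is: flipped vertically (top ↔ bottom), then substantially brightened.

The green triangle is in the bottom-left of the first image and the top-left of the second — shapes on opposite sides of the horizontal midline have swapped in a mirror flip. Every pixel — background and shapes alike — is uniformly brightened.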